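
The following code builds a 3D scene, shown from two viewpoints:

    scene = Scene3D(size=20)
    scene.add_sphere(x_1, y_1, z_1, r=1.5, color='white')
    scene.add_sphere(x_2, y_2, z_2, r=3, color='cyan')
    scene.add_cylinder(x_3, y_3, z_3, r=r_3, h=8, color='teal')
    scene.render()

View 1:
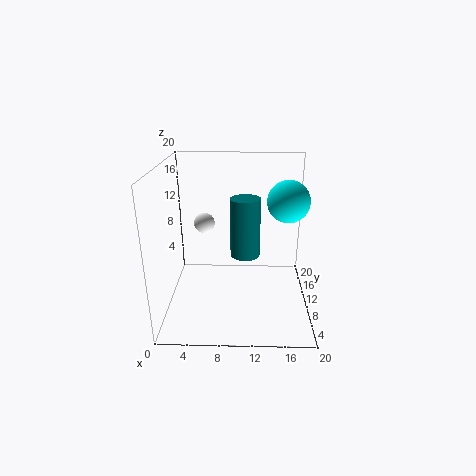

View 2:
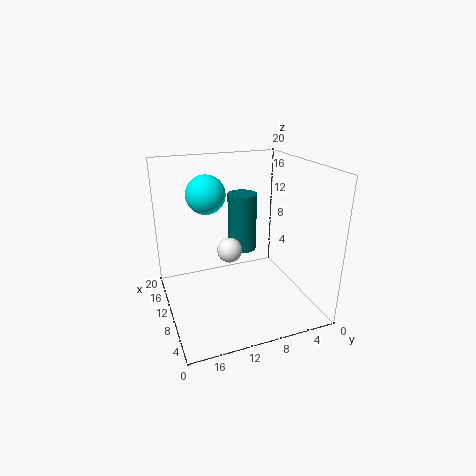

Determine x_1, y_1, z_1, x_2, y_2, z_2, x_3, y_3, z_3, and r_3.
x_1 = 5, y_1 = 13, z_1 = 11, x_2 = 17, y_2 = 12.5, z_2 = 14.5, x_3 = 11, y_3 = 9, z_3 = 8, r_3 = 2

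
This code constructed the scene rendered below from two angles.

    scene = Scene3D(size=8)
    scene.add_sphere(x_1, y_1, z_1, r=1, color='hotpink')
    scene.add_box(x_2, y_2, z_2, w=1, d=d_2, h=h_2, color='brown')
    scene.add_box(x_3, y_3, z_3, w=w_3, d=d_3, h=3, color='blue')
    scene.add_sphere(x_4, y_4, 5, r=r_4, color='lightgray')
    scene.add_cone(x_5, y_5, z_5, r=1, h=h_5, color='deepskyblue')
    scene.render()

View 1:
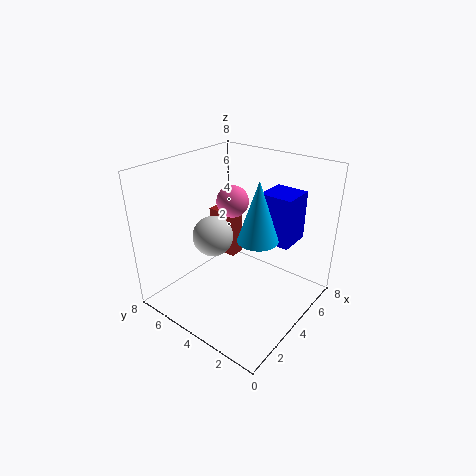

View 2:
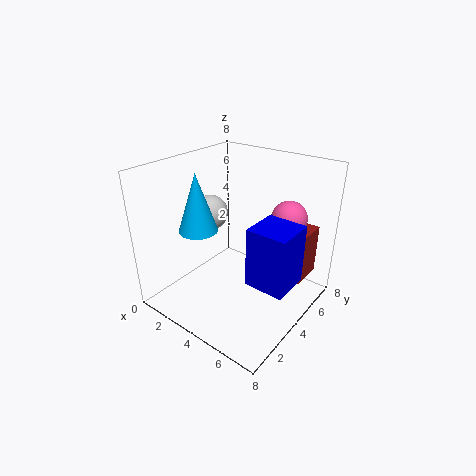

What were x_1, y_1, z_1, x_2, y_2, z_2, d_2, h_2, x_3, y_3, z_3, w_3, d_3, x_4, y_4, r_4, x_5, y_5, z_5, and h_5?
x_1 = 6
y_1 = 6
z_1 = 5
x_2 = 6
y_2 = 6
z_2 = 1
d_2 = 2
h_2 = 3
x_3 = 6
y_3 = 2
z_3 = 3
w_3 = 2
d_3 = 2
x_4 = 2
y_4 = 4
r_4 = 1
x_5 = 3
y_5 = 2
z_5 = 5
h_5 = 3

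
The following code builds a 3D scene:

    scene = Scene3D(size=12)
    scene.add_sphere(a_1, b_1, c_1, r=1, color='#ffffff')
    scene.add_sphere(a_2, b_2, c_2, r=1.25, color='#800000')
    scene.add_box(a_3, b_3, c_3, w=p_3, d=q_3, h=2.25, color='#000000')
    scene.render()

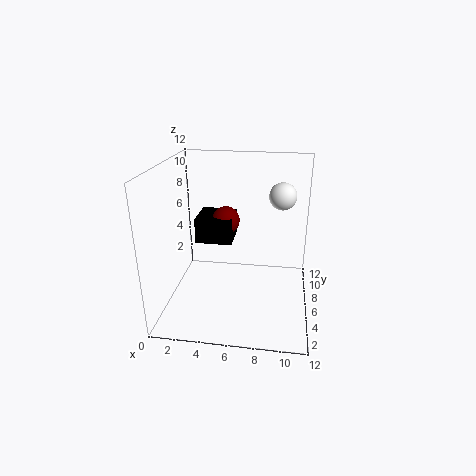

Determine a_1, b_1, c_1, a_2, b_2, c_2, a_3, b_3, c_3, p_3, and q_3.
a_1 = 9.5; b_1 = 4.5; c_1 = 10.25; a_2 = 4.5; b_2 = 8.5; c_2 = 6.5; a_3 = 2; b_3 = 7; c_3 = 4.75; p_3 = 3.25; q_3 = 3.25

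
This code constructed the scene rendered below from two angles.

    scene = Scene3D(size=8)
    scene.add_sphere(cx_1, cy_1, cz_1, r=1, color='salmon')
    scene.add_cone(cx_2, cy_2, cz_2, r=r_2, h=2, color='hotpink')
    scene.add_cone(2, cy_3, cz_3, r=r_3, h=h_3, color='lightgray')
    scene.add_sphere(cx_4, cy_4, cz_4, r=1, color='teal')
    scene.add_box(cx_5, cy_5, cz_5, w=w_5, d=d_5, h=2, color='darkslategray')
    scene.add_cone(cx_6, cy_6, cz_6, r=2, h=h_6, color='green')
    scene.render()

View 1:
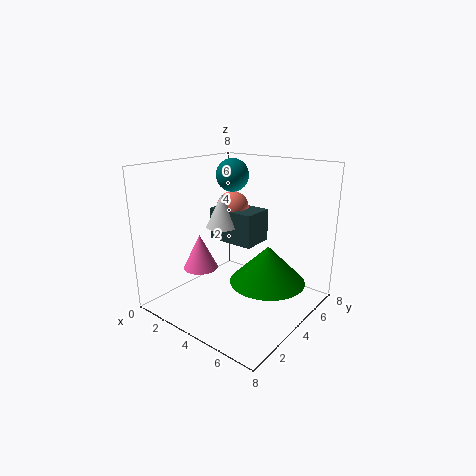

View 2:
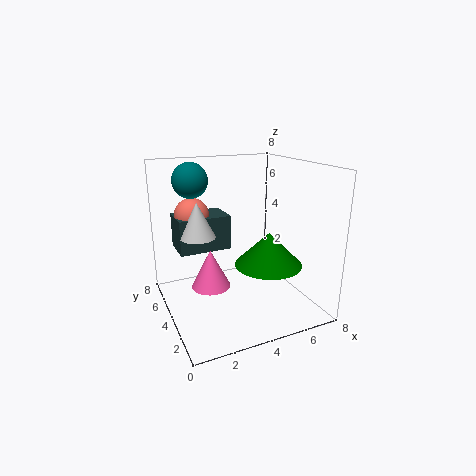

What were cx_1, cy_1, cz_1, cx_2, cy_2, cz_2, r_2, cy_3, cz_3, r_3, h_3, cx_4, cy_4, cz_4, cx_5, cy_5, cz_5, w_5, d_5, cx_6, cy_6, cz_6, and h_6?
cx_1 = 2, cy_1 = 6, cz_1 = 5, cx_2 = 2, cy_2 = 3, cz_2 = 2, r_2 = 1, cy_3 = 5, cz_3 = 4, r_3 = 1, h_3 = 2, cx_4 = 2, cy_4 = 6, cz_4 = 7, cx_5 = 1, cy_5 = 5, cz_5 = 3, w_5 = 3, d_5 = 2, cx_6 = 6, cy_6 = 4, cz_6 = 2, h_6 = 2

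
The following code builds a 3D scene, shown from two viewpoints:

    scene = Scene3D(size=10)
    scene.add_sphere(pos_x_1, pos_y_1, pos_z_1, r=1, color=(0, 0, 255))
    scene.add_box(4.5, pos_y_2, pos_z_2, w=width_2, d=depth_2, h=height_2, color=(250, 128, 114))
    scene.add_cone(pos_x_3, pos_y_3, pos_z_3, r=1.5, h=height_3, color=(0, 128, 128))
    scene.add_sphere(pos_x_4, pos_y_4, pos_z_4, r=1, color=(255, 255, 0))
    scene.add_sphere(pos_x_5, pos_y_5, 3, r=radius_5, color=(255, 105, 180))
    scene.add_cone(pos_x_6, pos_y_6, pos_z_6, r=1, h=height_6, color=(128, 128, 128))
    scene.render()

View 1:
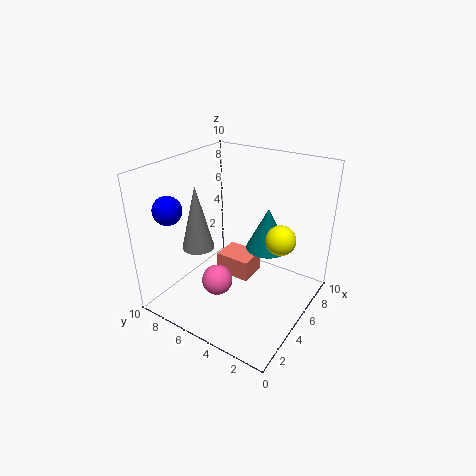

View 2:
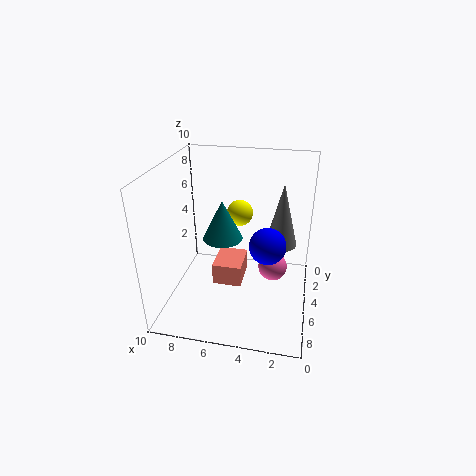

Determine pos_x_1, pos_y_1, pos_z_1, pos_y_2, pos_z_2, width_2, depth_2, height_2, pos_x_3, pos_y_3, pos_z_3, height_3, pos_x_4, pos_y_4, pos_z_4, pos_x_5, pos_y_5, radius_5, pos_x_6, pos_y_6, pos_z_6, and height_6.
pos_x_1 = 2.5; pos_y_1 = 9; pos_z_1 = 7; pos_y_2 = 4; pos_z_2 = 2; width_2 = 2; depth_2 = 2.5; height_2 = 1.5; pos_x_3 = 6.5; pos_y_3 = 3.5; pos_z_3 = 4; height_3 = 3; pos_x_4 = 5.5; pos_y_4 = 2; pos_z_4 = 5.5; pos_x_5 = 2.5; pos_y_5 = 5; radius_5 = 1; pos_x_6 = 2; pos_y_6 = 6; pos_z_6 = 5.5; height_6 = 4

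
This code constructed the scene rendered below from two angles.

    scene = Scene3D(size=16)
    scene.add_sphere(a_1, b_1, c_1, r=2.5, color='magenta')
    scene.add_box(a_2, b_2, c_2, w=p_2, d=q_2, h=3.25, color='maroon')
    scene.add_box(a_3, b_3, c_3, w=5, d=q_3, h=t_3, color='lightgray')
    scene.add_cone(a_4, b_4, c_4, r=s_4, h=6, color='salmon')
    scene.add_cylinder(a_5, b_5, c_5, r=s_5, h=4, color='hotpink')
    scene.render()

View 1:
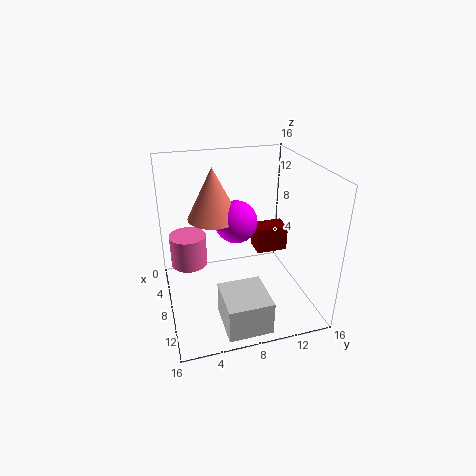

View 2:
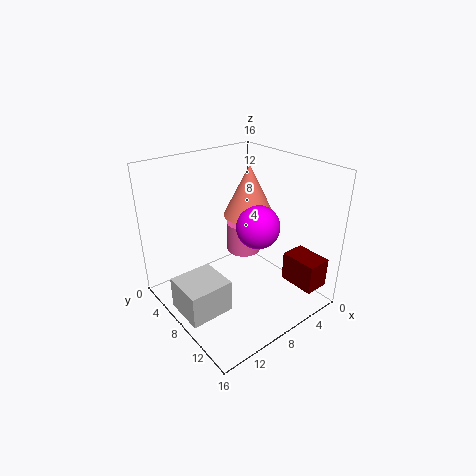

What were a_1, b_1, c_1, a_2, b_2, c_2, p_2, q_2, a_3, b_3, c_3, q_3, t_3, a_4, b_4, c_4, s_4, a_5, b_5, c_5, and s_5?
a_1 = 5.5; b_1 = 8.5; c_1 = 8.75; a_2 = 1.75; b_2 = 11.75; c_2 = 3.25; p_2 = 2.75; q_2 = 4; a_3 = 10.25; b_3 = 5; c_3 = 0.25; q_3 = 4.75; t_3 = 3.75; a_4 = 4.75; b_4 = 6; c_4 = 9.25; s_4 = 3; a_5 = 3; b_5 = 3; c_5 = 2.5; s_5 = 2.25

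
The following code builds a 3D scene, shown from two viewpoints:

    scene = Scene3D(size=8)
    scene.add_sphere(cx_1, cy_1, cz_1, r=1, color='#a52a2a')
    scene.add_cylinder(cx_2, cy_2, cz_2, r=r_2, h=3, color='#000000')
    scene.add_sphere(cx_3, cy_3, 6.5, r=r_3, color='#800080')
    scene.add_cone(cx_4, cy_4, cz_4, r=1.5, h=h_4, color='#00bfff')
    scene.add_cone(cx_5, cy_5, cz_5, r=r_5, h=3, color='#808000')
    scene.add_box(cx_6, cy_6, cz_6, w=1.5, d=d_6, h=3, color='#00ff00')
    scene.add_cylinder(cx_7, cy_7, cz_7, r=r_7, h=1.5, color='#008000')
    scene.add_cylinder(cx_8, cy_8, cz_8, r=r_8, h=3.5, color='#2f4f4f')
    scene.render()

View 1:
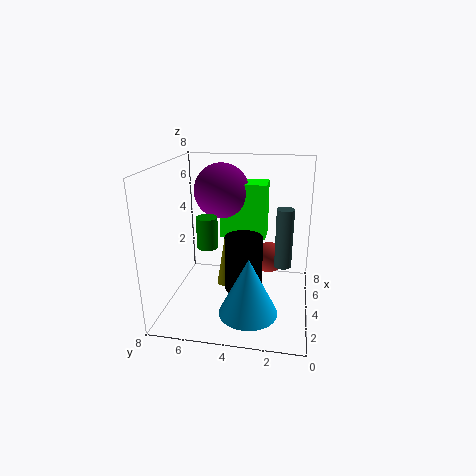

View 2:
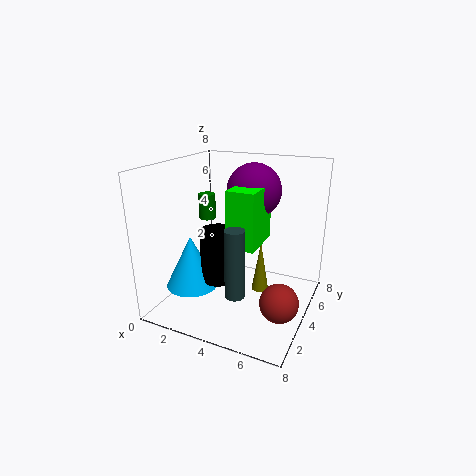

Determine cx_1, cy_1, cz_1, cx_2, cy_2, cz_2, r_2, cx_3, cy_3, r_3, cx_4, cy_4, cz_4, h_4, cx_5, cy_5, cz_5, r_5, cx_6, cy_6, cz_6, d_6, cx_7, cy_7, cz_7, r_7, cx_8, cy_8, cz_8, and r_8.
cx_1 = 7, cy_1 = 2.5, cz_1 = 1.5, cx_2 = 3, cy_2 = 3.5, cz_2 = 1.5, r_2 = 1, cx_3 = 4.5, cy_3 = 5, r_3 = 1.5, cx_4 = 1.5, cy_4 = 3, cz_4 = 1, h_4 = 3, cx_5 = 5, cy_5 = 5, cz_5 = 0.5, r_5 = 0.5, cx_6 = 4, cy_6 = 2.5, cz_6 = 4, d_6 = 2.5, cx_7 = 1.5, cy_7 = 5, cz_7 = 4.5, r_7 = 0.5, cx_8 = 5, cy_8 = 1.5, cz_8 = 2, r_8 = 0.5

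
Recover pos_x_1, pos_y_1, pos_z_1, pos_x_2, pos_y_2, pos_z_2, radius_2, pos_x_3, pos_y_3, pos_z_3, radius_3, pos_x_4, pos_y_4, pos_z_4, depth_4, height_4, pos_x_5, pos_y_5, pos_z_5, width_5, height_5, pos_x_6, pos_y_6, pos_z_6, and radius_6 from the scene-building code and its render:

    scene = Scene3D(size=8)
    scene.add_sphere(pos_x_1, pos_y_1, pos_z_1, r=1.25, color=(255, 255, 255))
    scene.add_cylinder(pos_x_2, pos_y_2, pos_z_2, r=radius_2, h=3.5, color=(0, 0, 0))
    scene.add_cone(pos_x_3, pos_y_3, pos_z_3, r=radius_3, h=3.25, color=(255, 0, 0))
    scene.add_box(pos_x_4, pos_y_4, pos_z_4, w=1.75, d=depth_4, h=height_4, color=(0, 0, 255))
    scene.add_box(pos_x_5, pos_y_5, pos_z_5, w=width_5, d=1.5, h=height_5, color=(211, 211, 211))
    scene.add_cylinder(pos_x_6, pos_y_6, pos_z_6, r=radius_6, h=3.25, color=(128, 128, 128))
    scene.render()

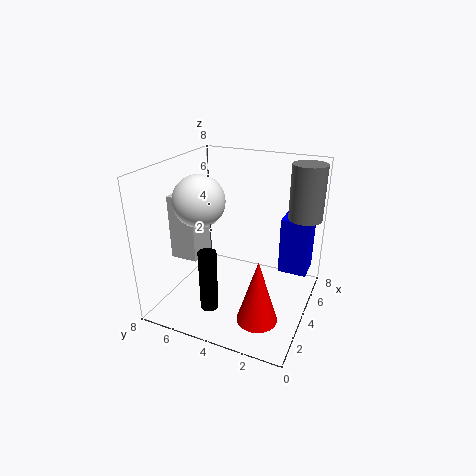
pos_x_1 = 1.75
pos_y_1 = 5
pos_z_1 = 6.75
pos_x_2 = 2.25
pos_y_2 = 5
pos_z_2 = 0.25
radius_2 = 0.5
pos_x_3 = 1.25
pos_y_3 = 1.75
pos_z_3 = 1.25
radius_3 = 1
pos_x_4 = 6.25
pos_y_4 = 0.5
pos_z_4 = 1
depth_4 = 1.75
height_4 = 3.5
pos_x_5 = 2.25
pos_y_5 = 5.75
pos_z_5 = 3
width_5 = 1.75
height_5 = 3.5
pos_x_6 = 7
pos_y_6 = 1
pos_z_6 = 4.5
radius_6 = 1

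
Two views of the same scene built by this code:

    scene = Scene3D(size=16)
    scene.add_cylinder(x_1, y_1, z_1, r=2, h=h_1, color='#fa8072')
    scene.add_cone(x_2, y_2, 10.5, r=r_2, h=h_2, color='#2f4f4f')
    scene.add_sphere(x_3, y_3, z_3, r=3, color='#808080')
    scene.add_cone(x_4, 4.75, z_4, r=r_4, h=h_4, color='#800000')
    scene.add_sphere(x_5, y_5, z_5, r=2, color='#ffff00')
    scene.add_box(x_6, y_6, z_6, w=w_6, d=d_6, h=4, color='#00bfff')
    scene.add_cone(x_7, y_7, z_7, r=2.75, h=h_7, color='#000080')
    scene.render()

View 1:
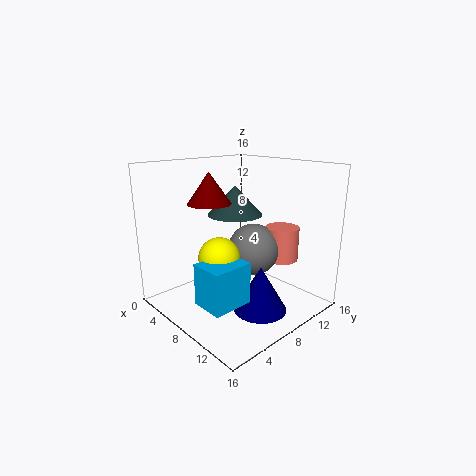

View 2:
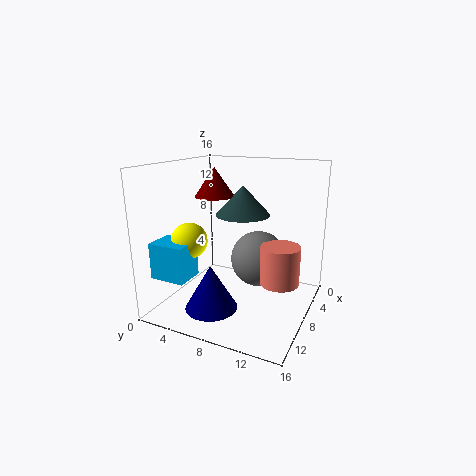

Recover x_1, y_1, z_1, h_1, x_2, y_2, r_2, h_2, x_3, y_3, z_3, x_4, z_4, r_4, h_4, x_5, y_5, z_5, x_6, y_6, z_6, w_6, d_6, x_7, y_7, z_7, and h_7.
x_1 = 9.75; y_1 = 13.5; z_1 = 4.5; h_1 = 4; x_2 = 7.25; y_2 = 8.25; r_2 = 3; h_2 = 3.25; x_3 = 8; y_3 = 10.5; z_3 = 6; x_4 = 7.25; z_4 = 12.25; r_4 = 2.25; h_4 = 3.25; x_5 = 10.5; y_5 = 3.25; z_5 = 7.75; x_6 = 10.5; y_6 = 0.25; z_6 = 4; w_6 = 3.25; d_6 = 4; x_7 = 12.5; y_7 = 7; z_7 = 1.5; h_7 = 4.75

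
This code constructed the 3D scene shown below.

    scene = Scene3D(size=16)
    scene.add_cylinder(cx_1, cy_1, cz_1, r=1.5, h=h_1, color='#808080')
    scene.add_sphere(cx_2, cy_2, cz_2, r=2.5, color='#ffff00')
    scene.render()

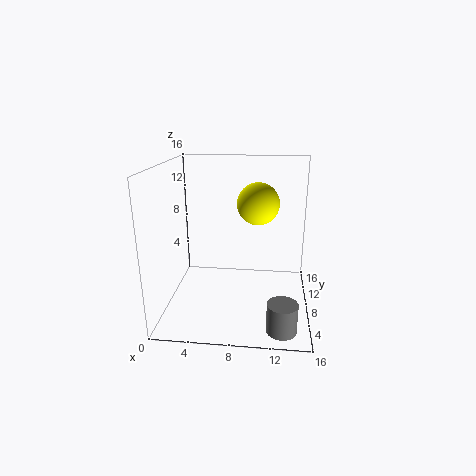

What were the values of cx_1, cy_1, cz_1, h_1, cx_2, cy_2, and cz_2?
cx_1 = 13; cy_1 = 1.5; cz_1 = 1; h_1 = 3; cx_2 = 10; cy_2 = 11.5; cz_2 = 11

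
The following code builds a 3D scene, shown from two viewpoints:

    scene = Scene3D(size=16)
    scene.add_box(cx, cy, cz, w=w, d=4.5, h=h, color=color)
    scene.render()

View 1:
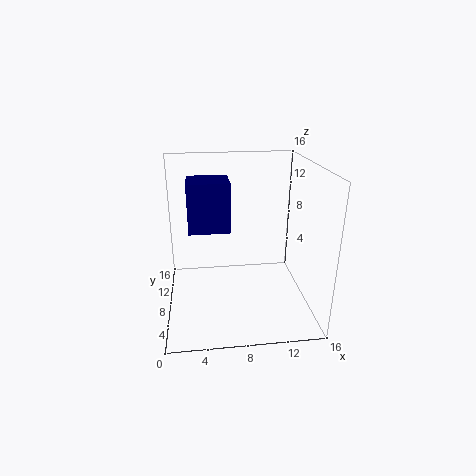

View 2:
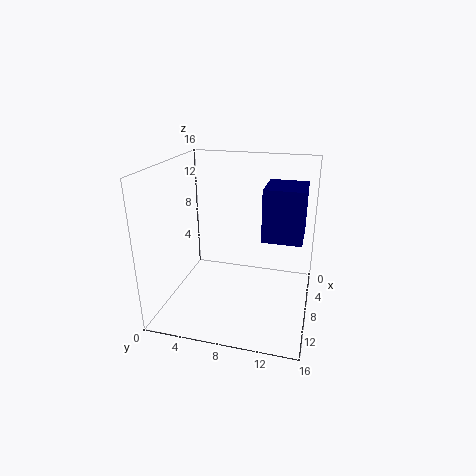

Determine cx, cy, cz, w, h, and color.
cx = 2.5
cy = 10.5
cz = 7.5
w = 5
h = 6
color = 'navy'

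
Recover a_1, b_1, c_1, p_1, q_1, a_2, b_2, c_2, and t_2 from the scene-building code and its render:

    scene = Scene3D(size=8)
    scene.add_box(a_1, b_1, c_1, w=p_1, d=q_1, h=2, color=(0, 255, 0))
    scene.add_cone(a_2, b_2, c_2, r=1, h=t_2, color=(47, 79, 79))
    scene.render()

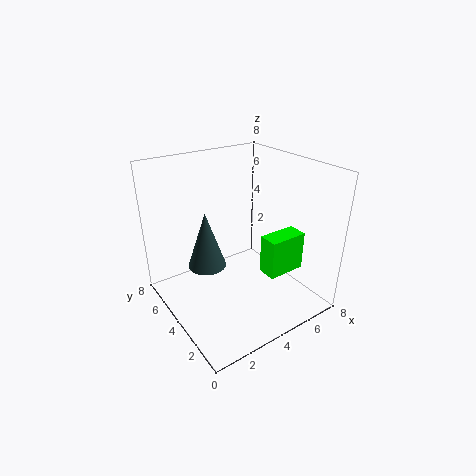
a_1 = 4
b_1 = 1
c_1 = 3
p_1 = 2
q_1 = 1
a_2 = 2
b_2 = 4
c_2 = 3
t_2 = 3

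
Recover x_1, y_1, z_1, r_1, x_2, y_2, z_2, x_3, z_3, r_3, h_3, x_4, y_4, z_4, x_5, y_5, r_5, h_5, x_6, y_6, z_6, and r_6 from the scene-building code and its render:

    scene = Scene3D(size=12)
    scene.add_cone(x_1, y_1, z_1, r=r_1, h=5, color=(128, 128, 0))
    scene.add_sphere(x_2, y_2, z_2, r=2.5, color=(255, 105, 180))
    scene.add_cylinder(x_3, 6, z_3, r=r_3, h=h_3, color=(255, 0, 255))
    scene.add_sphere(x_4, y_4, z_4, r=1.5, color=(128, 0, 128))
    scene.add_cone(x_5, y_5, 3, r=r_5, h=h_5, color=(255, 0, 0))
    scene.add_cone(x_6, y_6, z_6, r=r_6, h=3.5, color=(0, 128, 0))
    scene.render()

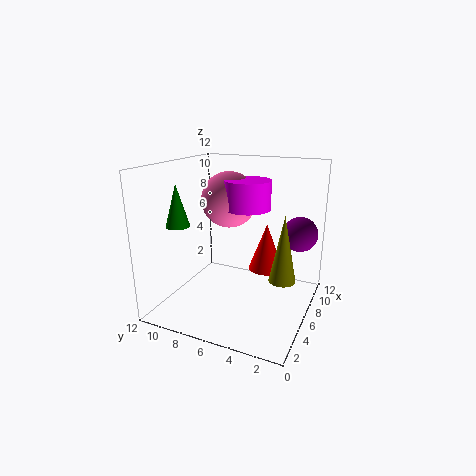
x_1 = 4
y_1 = 1.5
z_1 = 4
r_1 = 1
x_2 = 8.5
y_2 = 8
z_2 = 8.5
x_3 = 8
z_3 = 8
r_3 = 2
h_3 = 2.5
x_4 = 9
y_4 = 1.5
z_4 = 6
x_5 = 7.5
y_5 = 4
r_5 = 1.5
h_5 = 4
x_6 = 4
y_6 = 10.5
z_6 = 7
r_6 = 1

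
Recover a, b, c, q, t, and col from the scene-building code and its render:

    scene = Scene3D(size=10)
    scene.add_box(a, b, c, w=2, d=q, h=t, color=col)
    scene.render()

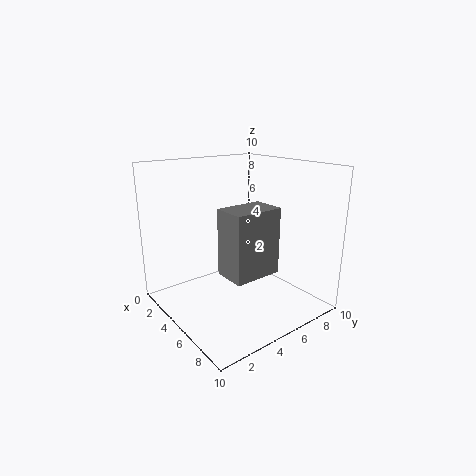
a = 7
b = 2
c = 4
q = 3
t = 4
col = 'gray'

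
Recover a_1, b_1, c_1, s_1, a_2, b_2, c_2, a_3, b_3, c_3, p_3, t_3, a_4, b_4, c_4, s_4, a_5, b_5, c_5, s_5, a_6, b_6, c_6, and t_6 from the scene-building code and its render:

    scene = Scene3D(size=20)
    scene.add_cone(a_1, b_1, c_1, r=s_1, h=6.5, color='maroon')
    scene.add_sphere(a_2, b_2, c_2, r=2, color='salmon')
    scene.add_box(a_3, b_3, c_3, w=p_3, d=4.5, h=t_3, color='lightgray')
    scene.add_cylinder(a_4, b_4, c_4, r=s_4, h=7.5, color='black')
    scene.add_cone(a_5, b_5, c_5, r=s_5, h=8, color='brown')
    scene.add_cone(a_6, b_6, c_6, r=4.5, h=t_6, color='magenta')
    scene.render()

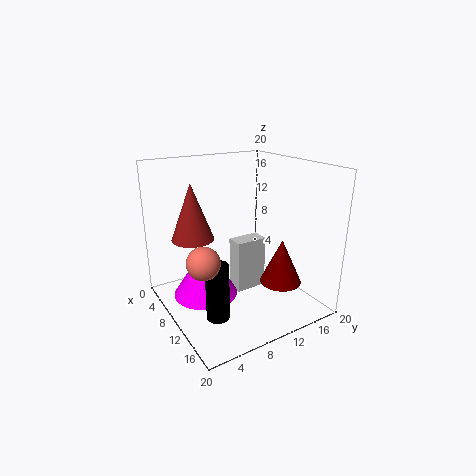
a_1 = 13
b_1 = 15.5
c_1 = 3
s_1 = 3
a_2 = 14.5
b_2 = 2.5
c_2 = 10
a_3 = 8.5
b_3 = 9.5
c_3 = 2
p_3 = 2.5
t_3 = 7.5
a_4 = 14
b_4 = 4.5
c_4 = 1.5
s_4 = 1.5
a_5 = 6
b_5 = 5
c_5 = 9.5
s_5 = 3
a_6 = 8.5
b_6 = 5.5
c_6 = 2
t_6 = 7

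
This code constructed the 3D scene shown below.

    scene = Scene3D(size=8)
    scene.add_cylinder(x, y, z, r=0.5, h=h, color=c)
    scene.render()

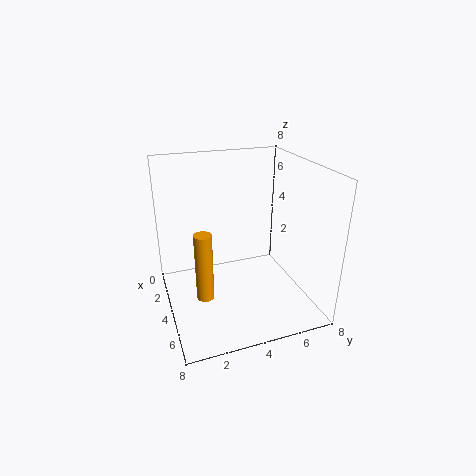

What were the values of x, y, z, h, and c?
x = 4, y = 2, z = 0.5, h = 4, c = 'orange'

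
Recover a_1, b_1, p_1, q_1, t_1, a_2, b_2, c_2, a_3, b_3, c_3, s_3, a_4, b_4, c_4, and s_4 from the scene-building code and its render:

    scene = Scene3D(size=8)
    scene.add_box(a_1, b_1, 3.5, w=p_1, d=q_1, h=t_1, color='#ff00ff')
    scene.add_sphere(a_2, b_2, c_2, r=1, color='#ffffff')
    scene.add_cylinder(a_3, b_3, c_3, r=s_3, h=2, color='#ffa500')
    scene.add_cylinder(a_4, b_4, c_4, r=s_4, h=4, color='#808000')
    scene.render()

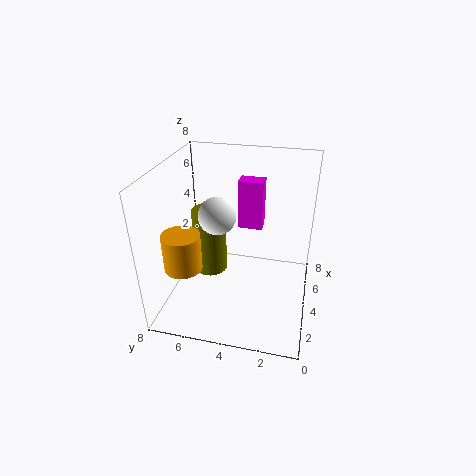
a_1 = 6, b_1 = 3, p_1 = 1, q_1 = 1.5, t_1 = 3, a_2 = 3.5, b_2 = 5, c_2 = 5.5, a_3 = 2, b_3 = 6.5, c_3 = 3, s_3 = 1, a_4 = 5, b_4 = 6, c_4 = 1, s_4 = 1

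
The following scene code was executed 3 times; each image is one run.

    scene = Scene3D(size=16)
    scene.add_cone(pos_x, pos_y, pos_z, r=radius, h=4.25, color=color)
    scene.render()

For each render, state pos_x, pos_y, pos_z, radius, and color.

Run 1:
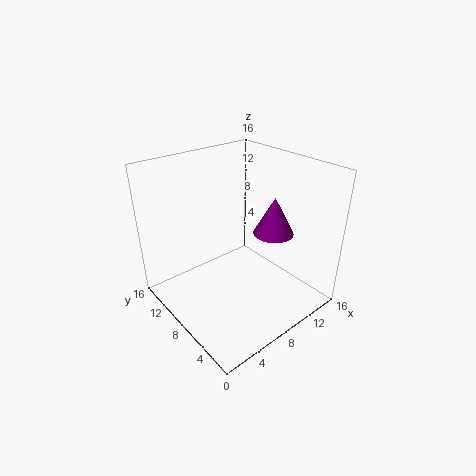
pos_x = 11.5; pos_y = 6; pos_z = 8.25; radius = 2.25; color = 'purple'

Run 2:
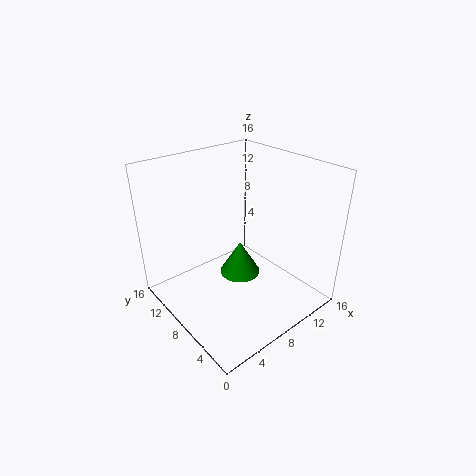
pos_x = 10; pos_y = 10; pos_z = 1.5; radius = 2.5; color = 'green'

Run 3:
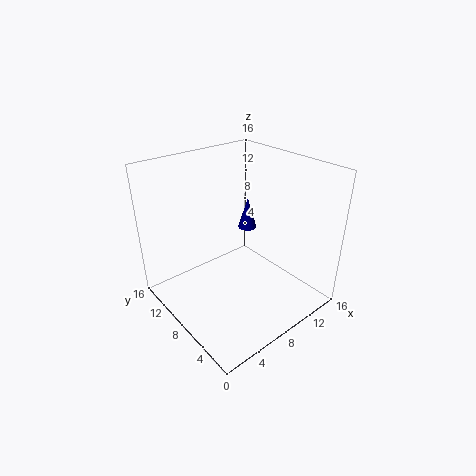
pos_x = 14.25; pos_y = 13.5; pos_z = 5; radius = 1.25; color = 'navy'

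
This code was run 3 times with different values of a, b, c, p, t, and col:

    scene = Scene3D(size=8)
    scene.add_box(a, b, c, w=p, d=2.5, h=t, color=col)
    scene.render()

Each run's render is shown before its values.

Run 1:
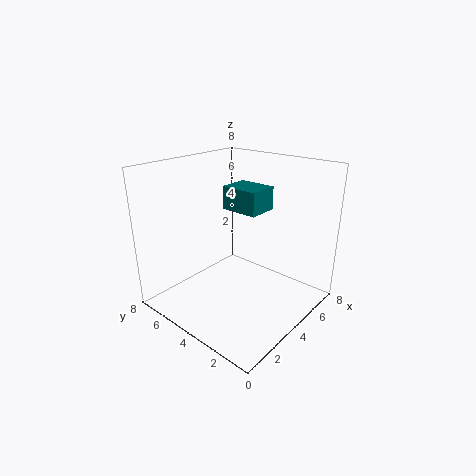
a = 6
b = 4.5
c = 4.5
p = 2
t = 1.5
col = 'teal'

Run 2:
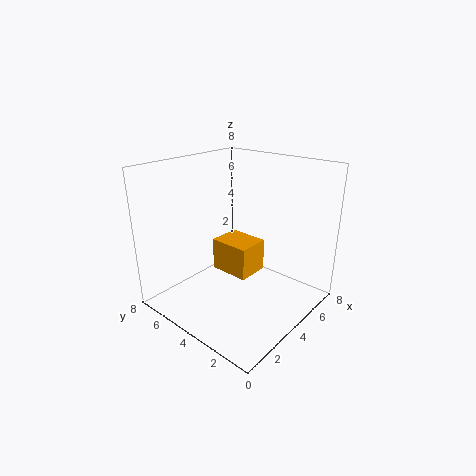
a = 4.5
b = 4
c = 1
p = 2
t = 2
col = 'orange'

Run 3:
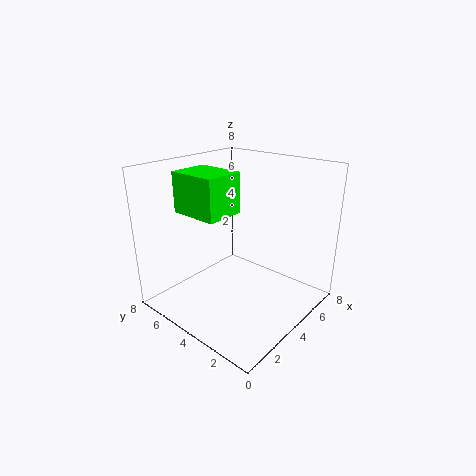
a = 1
b = 3
c = 6
p = 2
t = 2
col = 'lime'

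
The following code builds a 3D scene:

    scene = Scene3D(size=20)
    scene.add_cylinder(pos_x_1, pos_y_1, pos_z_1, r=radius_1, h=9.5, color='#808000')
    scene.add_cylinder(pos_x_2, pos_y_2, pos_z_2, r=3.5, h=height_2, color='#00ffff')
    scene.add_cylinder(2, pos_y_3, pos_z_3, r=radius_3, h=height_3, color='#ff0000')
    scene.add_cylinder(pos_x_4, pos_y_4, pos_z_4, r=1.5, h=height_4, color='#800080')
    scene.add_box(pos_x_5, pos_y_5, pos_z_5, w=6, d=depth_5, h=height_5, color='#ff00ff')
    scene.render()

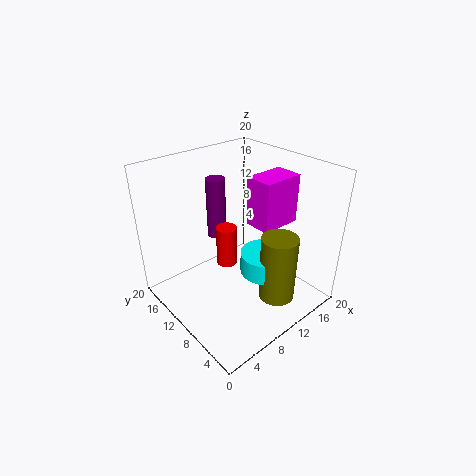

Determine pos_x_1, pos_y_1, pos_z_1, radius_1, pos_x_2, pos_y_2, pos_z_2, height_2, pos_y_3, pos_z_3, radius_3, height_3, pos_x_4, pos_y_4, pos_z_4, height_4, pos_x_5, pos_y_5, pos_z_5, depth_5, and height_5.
pos_x_1 = 12.5; pos_y_1 = 4.5; pos_z_1 = 2; radius_1 = 2.5; pos_x_2 = 12.5; pos_y_2 = 7; pos_z_2 = 5; height_2 = 3; pos_y_3 = 2.5; pos_z_3 = 14; radius_3 = 1; height_3 = 4; pos_x_4 = 12; pos_y_4 = 17.5; pos_z_4 = 6.5; height_4 = 9.5; pos_x_5 = 12.5; pos_y_5 = 7; pos_z_5 = 11; depth_5 = 4; height_5 = 7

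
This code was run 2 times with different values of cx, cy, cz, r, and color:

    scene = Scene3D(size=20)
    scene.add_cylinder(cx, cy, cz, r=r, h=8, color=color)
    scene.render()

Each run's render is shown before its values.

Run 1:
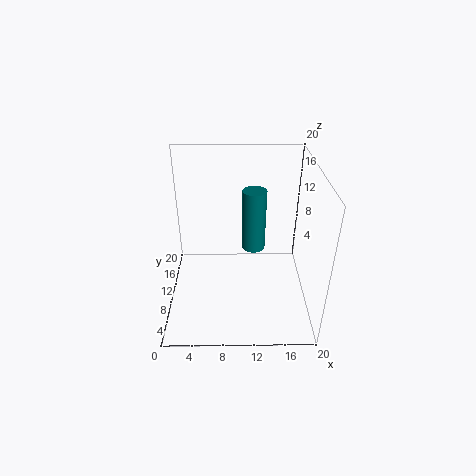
cx = 12; cy = 8; cz = 10; r = 1.5; color = 'teal'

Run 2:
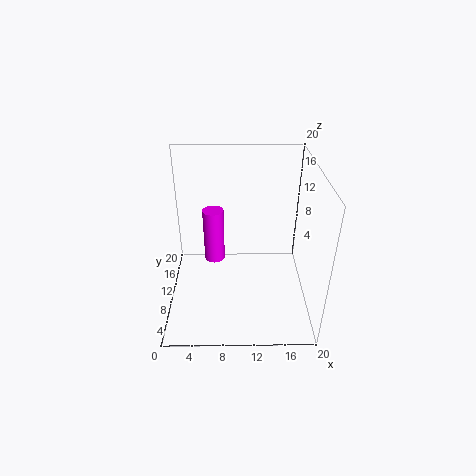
cx = 6.5; cy = 12.5; cz = 5; r = 1.5; color = 'magenta'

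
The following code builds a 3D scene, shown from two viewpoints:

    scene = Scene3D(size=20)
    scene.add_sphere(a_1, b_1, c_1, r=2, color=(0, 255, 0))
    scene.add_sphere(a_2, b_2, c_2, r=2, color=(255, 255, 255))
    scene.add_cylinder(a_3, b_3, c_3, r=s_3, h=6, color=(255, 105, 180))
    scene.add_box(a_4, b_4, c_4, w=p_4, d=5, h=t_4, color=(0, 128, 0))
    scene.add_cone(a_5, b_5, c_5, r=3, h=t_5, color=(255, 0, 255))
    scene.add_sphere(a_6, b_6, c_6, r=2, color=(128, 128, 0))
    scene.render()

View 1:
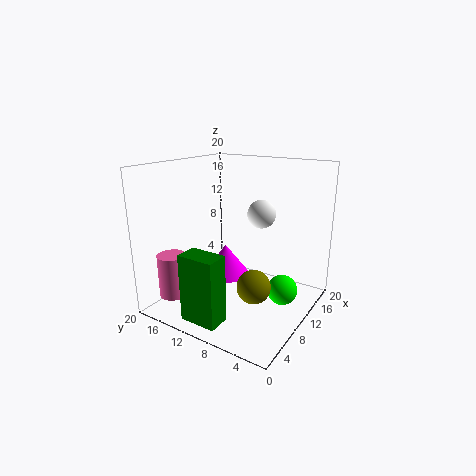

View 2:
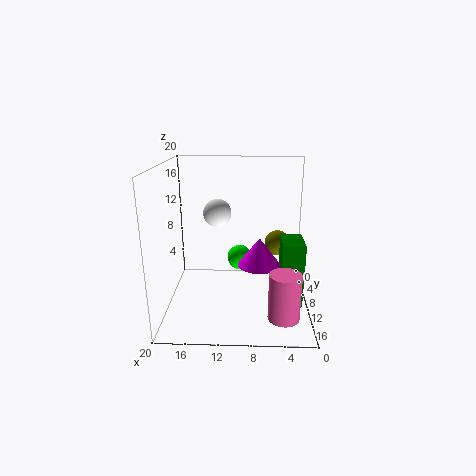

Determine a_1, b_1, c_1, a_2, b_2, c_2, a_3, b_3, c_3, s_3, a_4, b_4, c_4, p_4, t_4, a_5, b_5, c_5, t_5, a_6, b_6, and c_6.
a_1 = 10; b_1 = 3; c_1 = 4; a_2 = 13; b_2 = 8; c_2 = 13; a_3 = 4; b_3 = 17; c_3 = 2; s_3 = 2; a_4 = 1; b_4 = 8; c_4 = 1; p_4 = 3; t_4 = 9; a_5 = 7; b_5 = 10; c_5 = 6; t_5 = 4; a_6 = 4; b_6 = 4; c_6 = 7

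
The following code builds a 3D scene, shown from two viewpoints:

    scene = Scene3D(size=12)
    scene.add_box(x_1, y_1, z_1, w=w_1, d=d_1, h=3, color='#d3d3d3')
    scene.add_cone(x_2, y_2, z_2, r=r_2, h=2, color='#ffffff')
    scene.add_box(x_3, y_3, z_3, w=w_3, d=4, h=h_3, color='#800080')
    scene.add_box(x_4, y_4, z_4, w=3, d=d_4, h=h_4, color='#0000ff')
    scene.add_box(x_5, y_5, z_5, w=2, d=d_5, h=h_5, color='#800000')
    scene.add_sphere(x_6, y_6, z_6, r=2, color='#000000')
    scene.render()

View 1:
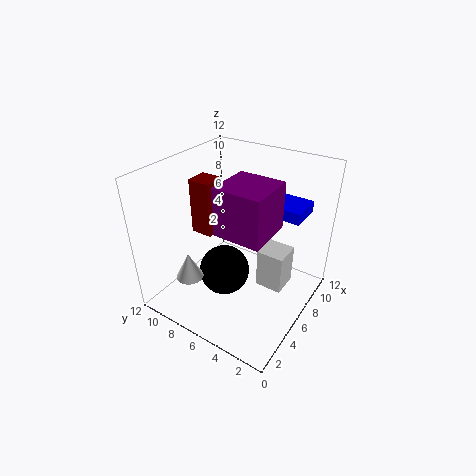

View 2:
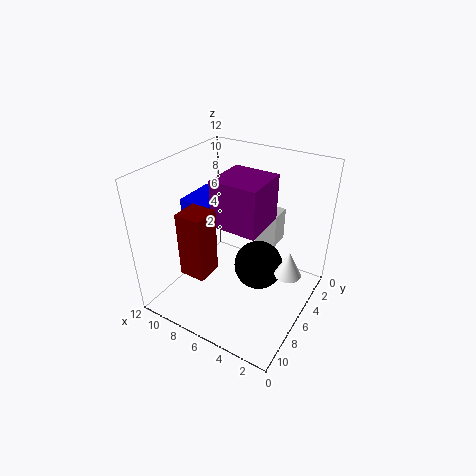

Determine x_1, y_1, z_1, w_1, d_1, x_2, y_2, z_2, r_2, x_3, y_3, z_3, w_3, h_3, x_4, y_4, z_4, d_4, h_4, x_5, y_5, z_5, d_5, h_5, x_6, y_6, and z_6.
x_1 = 4, y_1 = 1, z_1 = 4, w_1 = 2, d_1 = 2, x_2 = 1, y_2 = 7, z_2 = 5, r_2 = 1, x_3 = 4, y_3 = 3, z_3 = 7, w_3 = 4, h_3 = 4, x_4 = 9, y_4 = 2, z_4 = 7, d_4 = 4, h_4 = 1, x_5 = 6, y_5 = 9, z_5 = 5, d_5 = 2, h_5 = 5, x_6 = 4, y_6 = 6, z_6 = 4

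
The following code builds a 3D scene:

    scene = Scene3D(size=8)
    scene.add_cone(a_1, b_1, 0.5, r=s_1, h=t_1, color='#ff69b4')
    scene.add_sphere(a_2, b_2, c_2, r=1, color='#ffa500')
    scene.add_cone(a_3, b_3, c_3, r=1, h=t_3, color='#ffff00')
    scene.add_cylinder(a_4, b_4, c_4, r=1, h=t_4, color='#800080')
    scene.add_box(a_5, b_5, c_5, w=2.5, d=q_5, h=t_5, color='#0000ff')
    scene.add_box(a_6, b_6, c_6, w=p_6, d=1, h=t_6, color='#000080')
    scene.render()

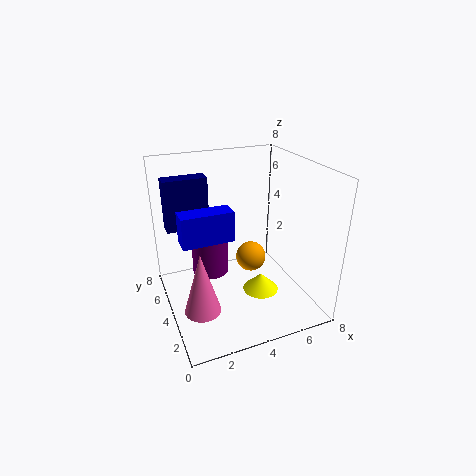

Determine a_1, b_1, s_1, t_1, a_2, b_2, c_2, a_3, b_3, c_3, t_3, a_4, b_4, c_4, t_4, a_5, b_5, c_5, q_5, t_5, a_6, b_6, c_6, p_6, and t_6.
a_1 = 1.5, b_1 = 3, s_1 = 1, t_1 = 3.5, a_2 = 6, b_2 = 6.5, c_2 = 1, a_3 = 5, b_3 = 3, c_3 = 1, t_3 = 1, a_4 = 2.5, b_4 = 4.5, c_4 = 2, t_4 = 2.5, a_5 = 0.5, b_5 = 2, c_5 = 5, q_5 = 1, t_5 = 1.5, a_6 = 0.5, b_6 = 6, c_6 = 4, p_6 = 2.5, t_6 = 3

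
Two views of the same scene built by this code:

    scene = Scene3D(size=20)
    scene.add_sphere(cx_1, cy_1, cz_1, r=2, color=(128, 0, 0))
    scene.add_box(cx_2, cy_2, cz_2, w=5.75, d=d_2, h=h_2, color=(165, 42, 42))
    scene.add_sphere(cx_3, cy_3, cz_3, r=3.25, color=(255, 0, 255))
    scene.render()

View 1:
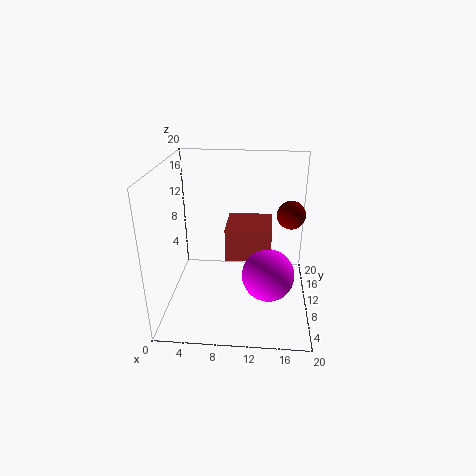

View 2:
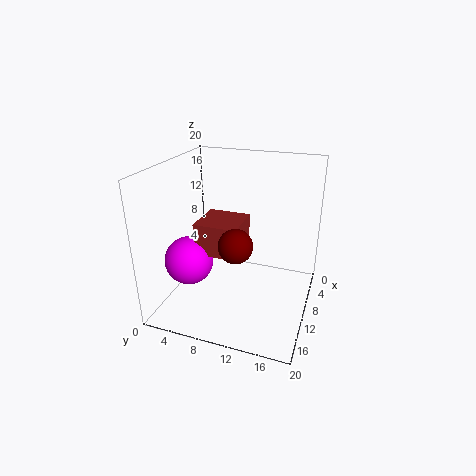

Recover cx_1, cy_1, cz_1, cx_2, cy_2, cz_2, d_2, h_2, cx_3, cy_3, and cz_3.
cx_1 = 17.25; cy_1 = 12.25; cz_1 = 12.75; cx_2 = 8.75; cy_2 = 5.5; cz_2 = 9; d_2 = 5.75; h_2 = 4.25; cx_3 = 14.25; cy_3 = 4.5; cz_3 = 7.75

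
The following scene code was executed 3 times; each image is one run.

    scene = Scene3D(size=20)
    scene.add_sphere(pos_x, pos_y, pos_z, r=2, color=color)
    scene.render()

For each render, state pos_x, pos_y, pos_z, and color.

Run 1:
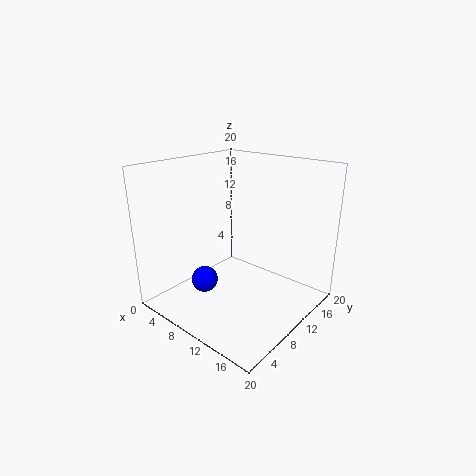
pos_x = 4.5; pos_y = 8.5; pos_z = 2; color = 'blue'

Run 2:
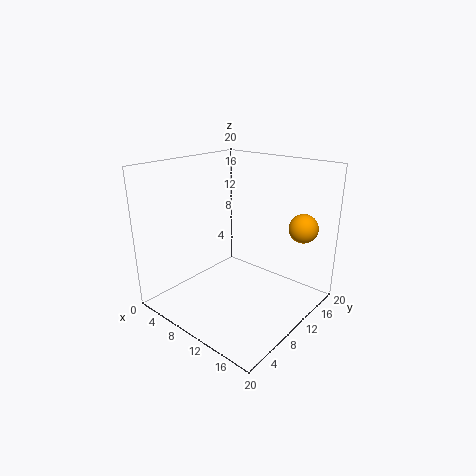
pos_x = 17; pos_y = 15.5; pos_z = 11.5; color = 'orange'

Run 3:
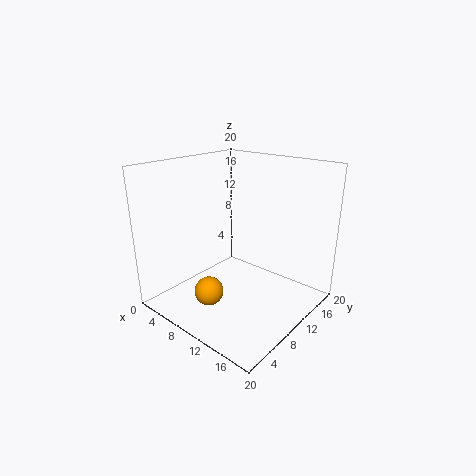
pos_x = 8.5; pos_y = 5.5; pos_z = 3; color = 'orange'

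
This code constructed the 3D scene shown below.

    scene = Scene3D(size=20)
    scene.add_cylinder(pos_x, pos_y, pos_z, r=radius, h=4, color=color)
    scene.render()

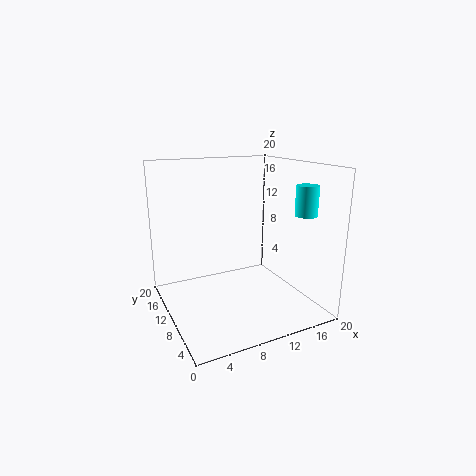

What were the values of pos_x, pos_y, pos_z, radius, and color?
pos_x = 17.5; pos_y = 5; pos_z = 13.5; radius = 1.5; color = 'cyan'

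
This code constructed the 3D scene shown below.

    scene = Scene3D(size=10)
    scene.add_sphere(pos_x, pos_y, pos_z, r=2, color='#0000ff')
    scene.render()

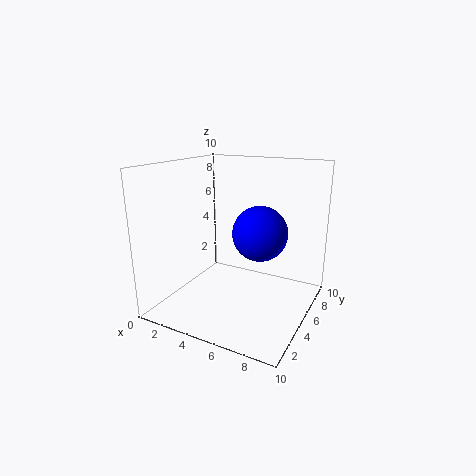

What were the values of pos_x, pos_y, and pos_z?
pos_x = 6
pos_y = 6.5
pos_z = 5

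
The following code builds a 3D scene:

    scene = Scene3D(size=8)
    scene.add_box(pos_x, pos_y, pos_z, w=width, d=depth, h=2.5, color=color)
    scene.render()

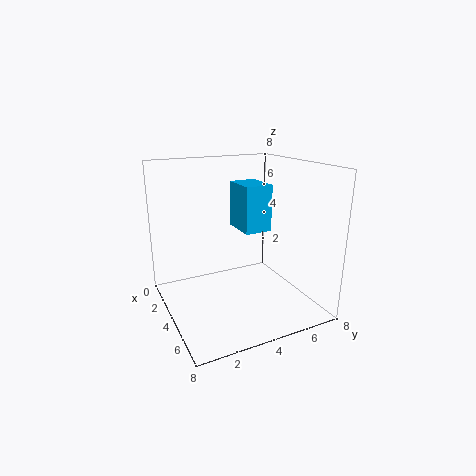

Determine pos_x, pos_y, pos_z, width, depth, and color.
pos_x = 3, pos_y = 4, pos_z = 4.5, width = 2, depth = 1.5, color = 'deepskyblue'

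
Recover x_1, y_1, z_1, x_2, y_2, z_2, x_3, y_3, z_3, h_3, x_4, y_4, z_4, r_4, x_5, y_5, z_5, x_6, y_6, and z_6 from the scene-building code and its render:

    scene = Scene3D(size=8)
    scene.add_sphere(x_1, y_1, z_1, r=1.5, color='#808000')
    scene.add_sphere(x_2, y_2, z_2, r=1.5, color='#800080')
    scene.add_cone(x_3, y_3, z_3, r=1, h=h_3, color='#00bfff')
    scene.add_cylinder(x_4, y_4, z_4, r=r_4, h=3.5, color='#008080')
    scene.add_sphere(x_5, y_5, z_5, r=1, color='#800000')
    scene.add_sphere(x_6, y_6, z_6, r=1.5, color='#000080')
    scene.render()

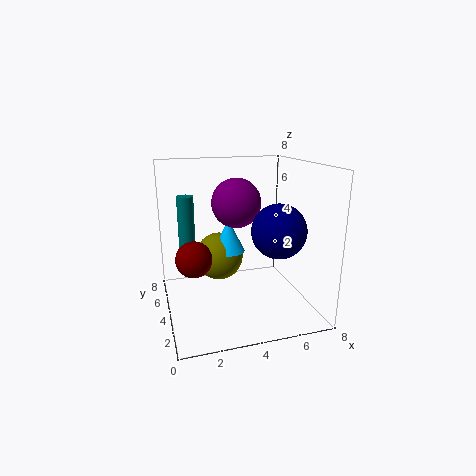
x_1 = 3.5; y_1 = 6.5; z_1 = 2; x_2 = 4.5; y_2 = 6; z_2 = 5.5; x_3 = 4; y_3 = 6; z_3 = 2.5; h_3 = 2; x_4 = 1.5; y_4 = 6.5; z_4 = 2.5; r_4 = 0.5; x_5 = 1.5; y_5 = 4; z_5 = 3; x_6 = 6; y_6 = 3; z_6 = 4.5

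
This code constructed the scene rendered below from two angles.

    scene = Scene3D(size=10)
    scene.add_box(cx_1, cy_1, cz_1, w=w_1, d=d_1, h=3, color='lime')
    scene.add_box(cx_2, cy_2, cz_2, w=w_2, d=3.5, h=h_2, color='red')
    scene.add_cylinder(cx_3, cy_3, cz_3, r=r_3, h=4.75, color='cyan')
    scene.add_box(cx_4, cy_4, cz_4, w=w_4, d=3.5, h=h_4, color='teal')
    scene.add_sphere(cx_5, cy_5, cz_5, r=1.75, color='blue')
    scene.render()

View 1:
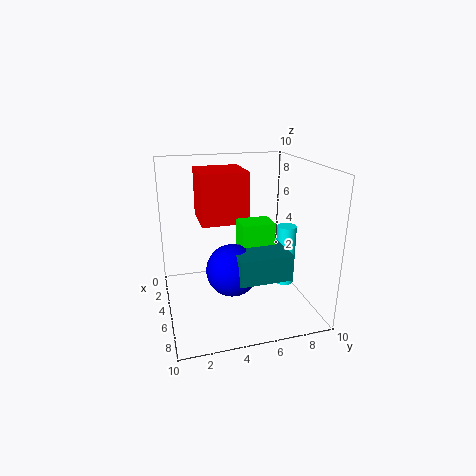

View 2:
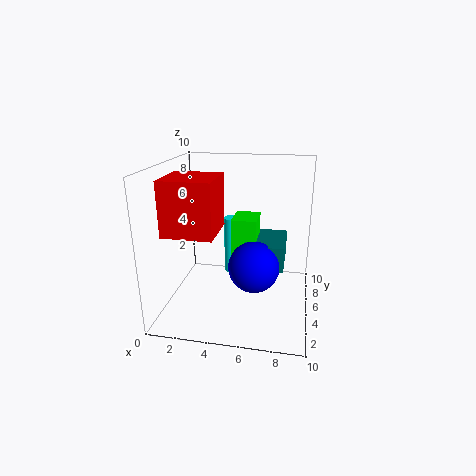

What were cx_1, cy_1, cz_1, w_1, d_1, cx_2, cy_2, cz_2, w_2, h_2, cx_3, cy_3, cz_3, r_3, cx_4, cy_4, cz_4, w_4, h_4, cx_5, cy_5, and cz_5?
cx_1 = 4.5
cy_1 = 5
cz_1 = 3.25
w_1 = 1.75
d_1 = 2.25
cx_2 = 0.25
cy_2 = 2.75
cz_2 = 5.5
w_2 = 3.5
h_2 = 3.75
cx_3 = 3.75
cy_3 = 9.25
cz_3 = 0.25
r_3 = 0.75
cx_4 = 5.5
cy_4 = 4.25
cz_4 = 3
w_4 = 2.75
h_4 = 1.75
cx_5 = 6.25
cy_5 = 4.25
cz_5 = 3.25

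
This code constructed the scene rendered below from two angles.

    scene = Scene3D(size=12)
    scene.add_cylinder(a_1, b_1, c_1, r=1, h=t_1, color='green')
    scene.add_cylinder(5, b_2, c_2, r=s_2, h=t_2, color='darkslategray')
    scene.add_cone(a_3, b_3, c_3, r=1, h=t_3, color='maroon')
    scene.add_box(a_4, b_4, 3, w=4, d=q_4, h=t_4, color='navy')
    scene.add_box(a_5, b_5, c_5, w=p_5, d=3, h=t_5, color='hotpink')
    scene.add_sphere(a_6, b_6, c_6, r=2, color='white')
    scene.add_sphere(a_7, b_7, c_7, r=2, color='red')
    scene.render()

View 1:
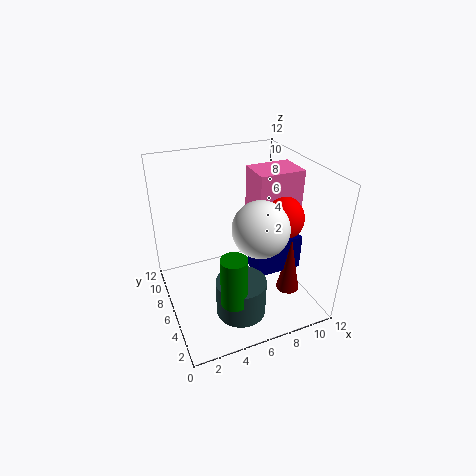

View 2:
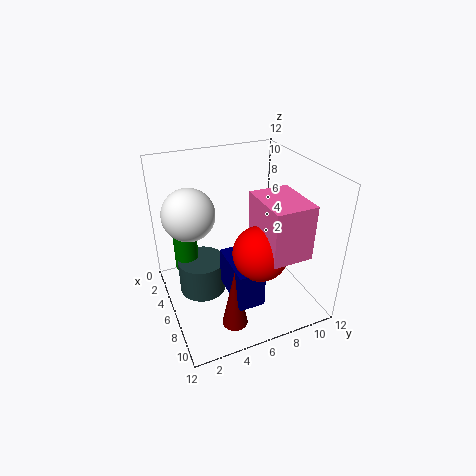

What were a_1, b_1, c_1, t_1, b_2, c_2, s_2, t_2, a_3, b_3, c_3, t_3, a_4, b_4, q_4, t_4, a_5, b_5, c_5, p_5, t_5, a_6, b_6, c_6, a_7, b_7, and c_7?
a_1 = 4, b_1 = 2, c_1 = 3, t_1 = 4, b_2 = 3, c_2 = 1, s_2 = 2, t_2 = 3, a_3 = 10, b_3 = 4, c_3 = 1, t_3 = 5, a_4 = 7, b_4 = 4, q_4 = 2, t_4 = 3, a_5 = 8, b_5 = 6, c_5 = 7, p_5 = 4, t_5 = 4, a_6 = 6, b_6 = 2, c_6 = 9, a_7 = 10, b_7 = 6, c_7 = 7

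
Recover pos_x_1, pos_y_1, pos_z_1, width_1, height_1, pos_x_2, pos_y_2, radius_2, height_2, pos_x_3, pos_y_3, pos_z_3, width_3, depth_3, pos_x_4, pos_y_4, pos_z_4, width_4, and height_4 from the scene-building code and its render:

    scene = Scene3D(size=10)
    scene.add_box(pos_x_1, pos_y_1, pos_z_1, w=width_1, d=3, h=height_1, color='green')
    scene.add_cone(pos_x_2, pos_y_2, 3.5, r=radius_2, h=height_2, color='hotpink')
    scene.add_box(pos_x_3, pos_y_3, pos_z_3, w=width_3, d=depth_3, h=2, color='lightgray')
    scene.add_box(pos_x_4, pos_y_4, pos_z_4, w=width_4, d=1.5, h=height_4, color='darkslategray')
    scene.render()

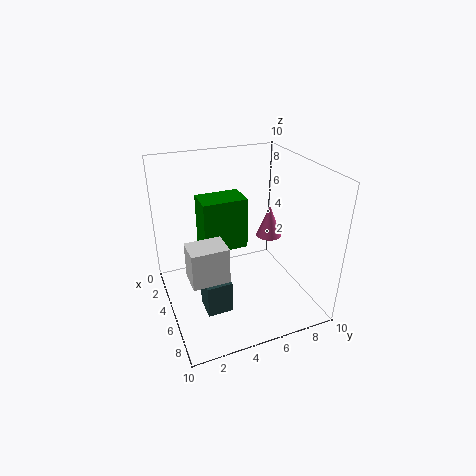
pos_x_1 = 3.5, pos_y_1 = 2.5, pos_z_1 = 4.5, width_1 = 2, height_1 = 3.5, pos_x_2 = 3, pos_y_2 = 8.5, radius_2 = 1, height_2 = 2.5, pos_x_3 = 8.5, pos_y_3 = 0.5, pos_z_3 = 5.5, width_3 = 1.5, depth_3 = 2, pos_x_4 = 7.5, pos_y_4 = 1.5, pos_z_4 = 2.5, width_4 = 1.5, height_4 = 2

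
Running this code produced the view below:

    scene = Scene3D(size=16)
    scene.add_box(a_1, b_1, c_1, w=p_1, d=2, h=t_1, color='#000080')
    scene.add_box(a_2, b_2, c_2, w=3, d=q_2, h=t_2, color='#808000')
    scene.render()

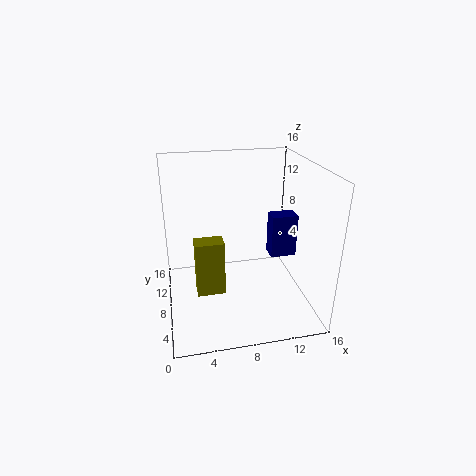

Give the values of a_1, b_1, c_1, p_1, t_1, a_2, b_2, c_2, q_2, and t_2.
a_1 = 12; b_1 = 8; c_1 = 5; p_1 = 3; t_1 = 5; a_2 = 3; b_2 = 5; c_2 = 3; q_2 = 2; t_2 = 6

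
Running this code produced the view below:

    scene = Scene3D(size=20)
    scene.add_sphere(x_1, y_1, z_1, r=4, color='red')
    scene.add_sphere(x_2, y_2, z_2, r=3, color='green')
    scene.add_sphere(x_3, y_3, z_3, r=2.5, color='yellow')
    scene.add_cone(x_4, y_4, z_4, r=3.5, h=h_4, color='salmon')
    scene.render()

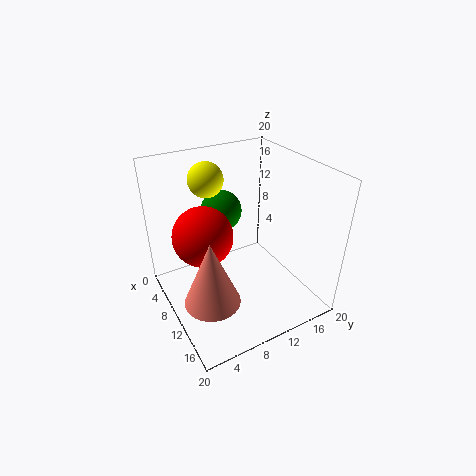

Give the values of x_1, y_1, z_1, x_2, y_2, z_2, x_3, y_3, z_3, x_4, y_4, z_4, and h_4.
x_1 = 9.5
y_1 = 5
z_1 = 11.5
x_2 = 5
y_2 = 10
z_2 = 12
x_3 = 4.5
y_3 = 8
z_3 = 17
x_4 = 15
y_4 = 3.5
z_4 = 5.5
h_4 = 8.5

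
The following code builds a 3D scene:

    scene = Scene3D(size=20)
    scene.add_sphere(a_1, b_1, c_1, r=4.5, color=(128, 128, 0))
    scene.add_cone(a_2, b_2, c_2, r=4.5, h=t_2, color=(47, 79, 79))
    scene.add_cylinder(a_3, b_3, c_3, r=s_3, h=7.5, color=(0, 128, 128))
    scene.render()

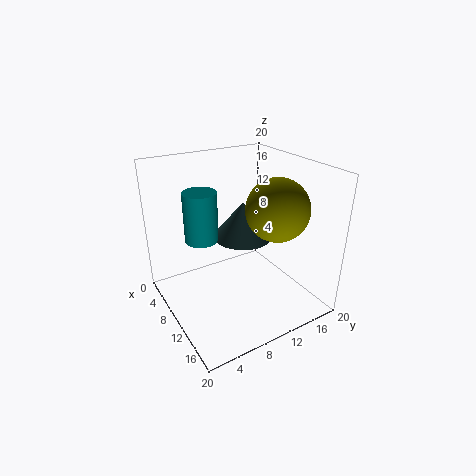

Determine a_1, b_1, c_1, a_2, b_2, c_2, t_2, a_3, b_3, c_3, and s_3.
a_1 = 11.5; b_1 = 15.5; c_1 = 13.5; a_2 = 6.5; b_2 = 13; c_2 = 8; t_2 = 5.5; a_3 = 4.5; b_3 = 7; c_3 = 8; s_3 = 2.5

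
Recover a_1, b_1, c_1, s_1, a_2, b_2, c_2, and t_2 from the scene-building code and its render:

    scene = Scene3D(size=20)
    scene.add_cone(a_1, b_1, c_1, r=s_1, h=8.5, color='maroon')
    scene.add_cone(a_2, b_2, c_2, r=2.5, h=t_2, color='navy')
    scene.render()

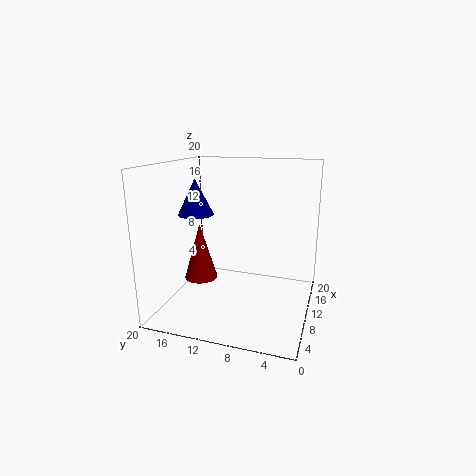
a_1 = 11.5; b_1 = 16.5; c_1 = 2.5; s_1 = 2.5; a_2 = 9.5; b_2 = 16; c_2 = 13; t_2 = 5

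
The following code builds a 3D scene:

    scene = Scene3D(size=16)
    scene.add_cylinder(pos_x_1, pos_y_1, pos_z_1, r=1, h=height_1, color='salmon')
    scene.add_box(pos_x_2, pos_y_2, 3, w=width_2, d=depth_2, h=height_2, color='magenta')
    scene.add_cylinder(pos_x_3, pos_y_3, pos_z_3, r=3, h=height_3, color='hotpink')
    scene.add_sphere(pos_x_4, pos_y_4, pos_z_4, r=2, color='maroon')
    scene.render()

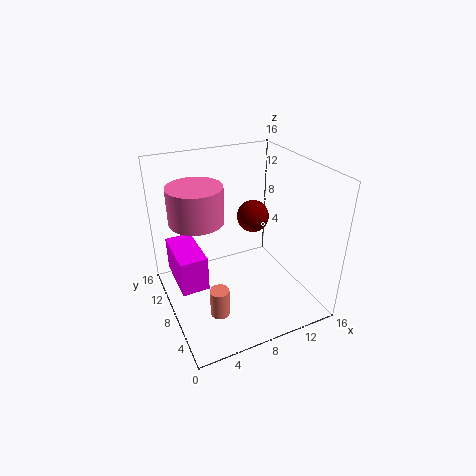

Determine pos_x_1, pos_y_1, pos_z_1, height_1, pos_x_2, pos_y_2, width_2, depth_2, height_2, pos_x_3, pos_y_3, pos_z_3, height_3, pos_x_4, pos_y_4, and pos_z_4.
pos_x_1 = 4, pos_y_1 = 4, pos_z_1 = 2, height_1 = 3, pos_x_2 = 1, pos_y_2 = 7, width_2 = 3, depth_2 = 6, height_2 = 4, pos_x_3 = 4, pos_y_3 = 10, pos_z_3 = 10, height_3 = 4, pos_x_4 = 12, pos_y_4 = 12, pos_z_4 = 8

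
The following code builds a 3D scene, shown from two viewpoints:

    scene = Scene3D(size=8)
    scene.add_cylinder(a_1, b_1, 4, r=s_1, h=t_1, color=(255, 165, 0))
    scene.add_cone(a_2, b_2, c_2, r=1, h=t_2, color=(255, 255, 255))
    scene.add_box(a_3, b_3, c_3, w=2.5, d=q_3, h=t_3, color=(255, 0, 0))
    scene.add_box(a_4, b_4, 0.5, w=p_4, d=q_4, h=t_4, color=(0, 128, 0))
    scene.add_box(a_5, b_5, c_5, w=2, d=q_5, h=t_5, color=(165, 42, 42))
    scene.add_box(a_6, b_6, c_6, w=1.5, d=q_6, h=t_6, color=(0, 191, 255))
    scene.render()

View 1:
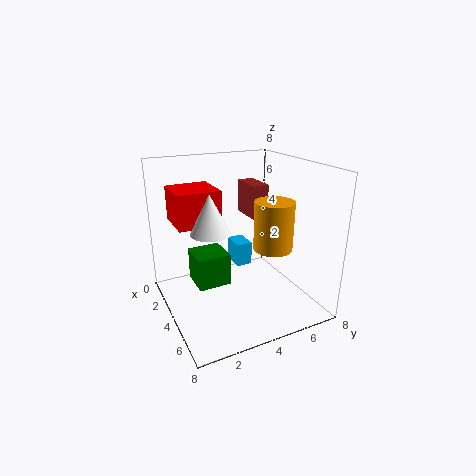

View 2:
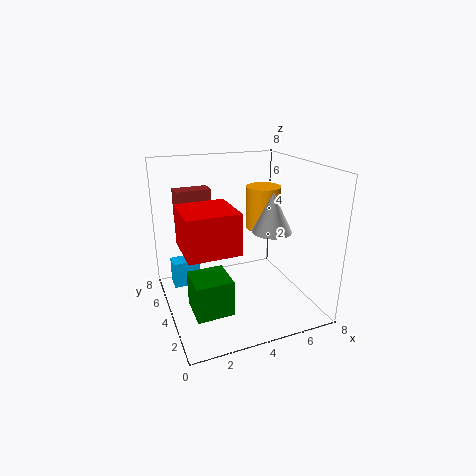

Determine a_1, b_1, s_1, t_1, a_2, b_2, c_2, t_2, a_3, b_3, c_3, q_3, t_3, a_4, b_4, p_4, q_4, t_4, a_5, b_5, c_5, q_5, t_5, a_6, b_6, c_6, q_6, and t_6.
a_1 = 6, b_1 = 5, s_1 = 1, t_1 = 2.5, a_2 = 5, b_2 = 2, c_2 = 5, t_2 = 2, a_3 = 0.5, b_3 = 1, c_3 = 4.5, q_3 = 2.5, t_3 = 2, a_4 = 1, b_4 = 2, p_4 = 2, q_4 = 2, t_4 = 2, a_5 = 1, b_5 = 5.5, c_5 = 4.5, q_5 = 1, t_5 = 2, a_6 = 0.5, b_6 = 5, c_6 = 1, q_6 = 1, t_6 = 1.5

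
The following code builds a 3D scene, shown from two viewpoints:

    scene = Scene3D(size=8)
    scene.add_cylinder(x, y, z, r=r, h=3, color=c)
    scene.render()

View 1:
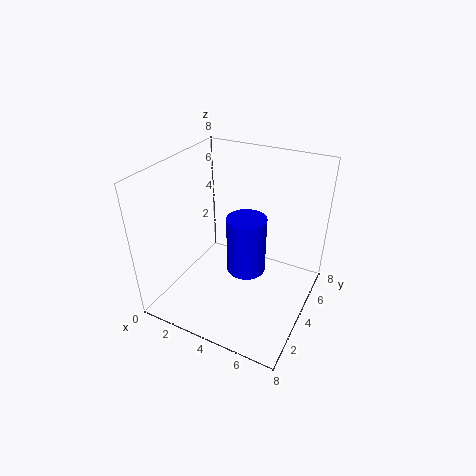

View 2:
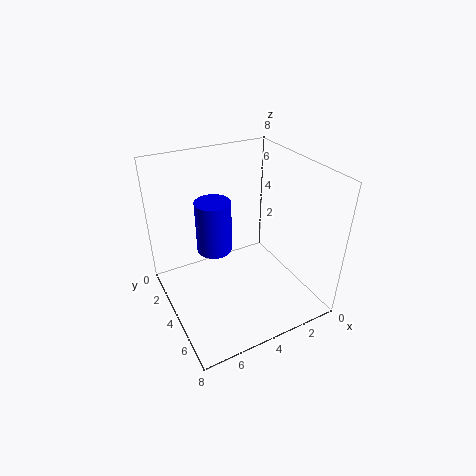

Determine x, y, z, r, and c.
x = 5
y = 3
z = 3
r = 1
c = 'blue'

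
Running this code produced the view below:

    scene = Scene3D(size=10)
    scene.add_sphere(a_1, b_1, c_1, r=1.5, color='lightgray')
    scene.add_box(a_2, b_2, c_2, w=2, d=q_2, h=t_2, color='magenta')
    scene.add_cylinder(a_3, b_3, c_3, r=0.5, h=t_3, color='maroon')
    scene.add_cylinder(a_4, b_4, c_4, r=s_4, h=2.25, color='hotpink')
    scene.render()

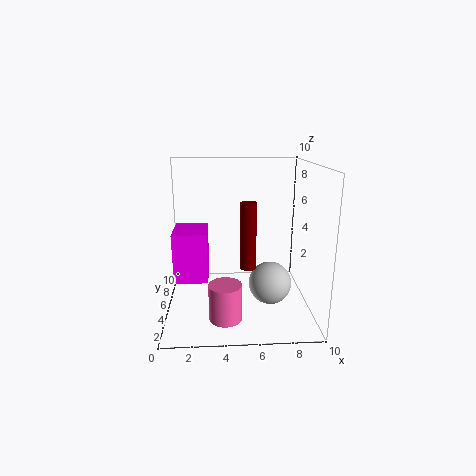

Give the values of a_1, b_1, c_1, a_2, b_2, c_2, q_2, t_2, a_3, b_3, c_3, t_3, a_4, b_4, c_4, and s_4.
a_1 = 7.25; b_1 = 4.5; c_1 = 1.75; a_2 = 1; b_2 = 1.25; c_2 = 3.5; q_2 = 2.5; t_2 = 3; a_3 = 5.5; b_3 = 2.75; c_3 = 3.75; t_3 = 4.25; a_4 = 4; b_4 = 1; c_4 = 1.25; s_4 = 1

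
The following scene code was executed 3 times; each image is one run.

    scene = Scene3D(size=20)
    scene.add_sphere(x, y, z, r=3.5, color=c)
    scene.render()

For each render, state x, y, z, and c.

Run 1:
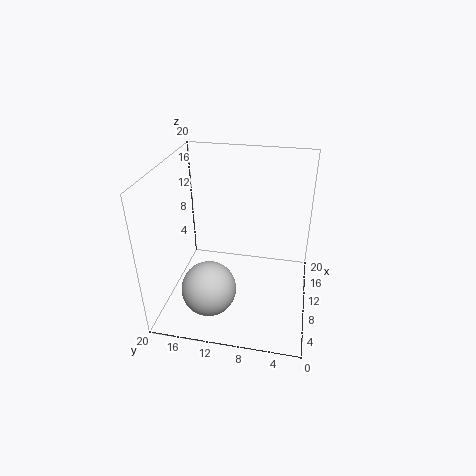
x = 3.5; y = 12.5; z = 6; c = 'lightgray'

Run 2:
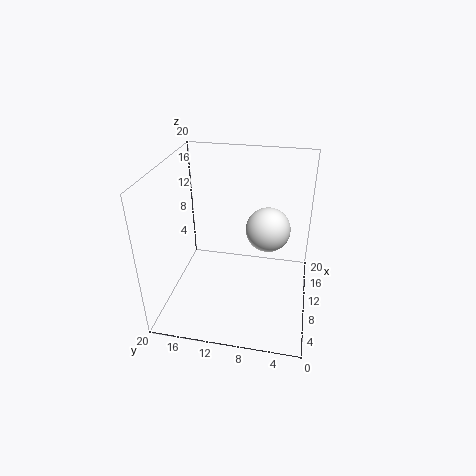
x = 16.5; y = 6.5; z = 8; c = 'white'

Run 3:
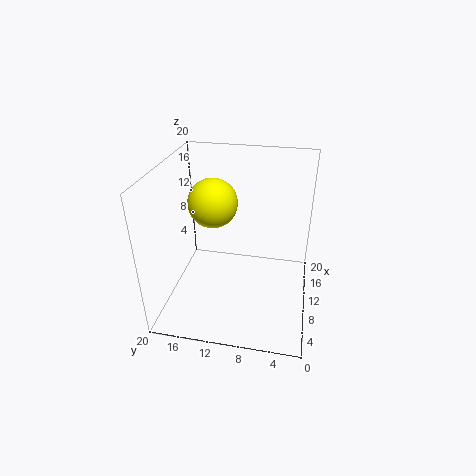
x = 12; y = 14; z = 14; c = 'yellow'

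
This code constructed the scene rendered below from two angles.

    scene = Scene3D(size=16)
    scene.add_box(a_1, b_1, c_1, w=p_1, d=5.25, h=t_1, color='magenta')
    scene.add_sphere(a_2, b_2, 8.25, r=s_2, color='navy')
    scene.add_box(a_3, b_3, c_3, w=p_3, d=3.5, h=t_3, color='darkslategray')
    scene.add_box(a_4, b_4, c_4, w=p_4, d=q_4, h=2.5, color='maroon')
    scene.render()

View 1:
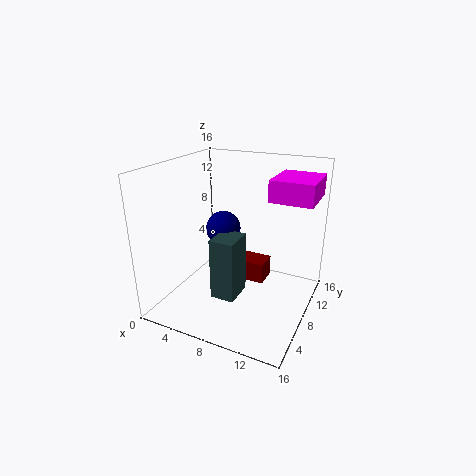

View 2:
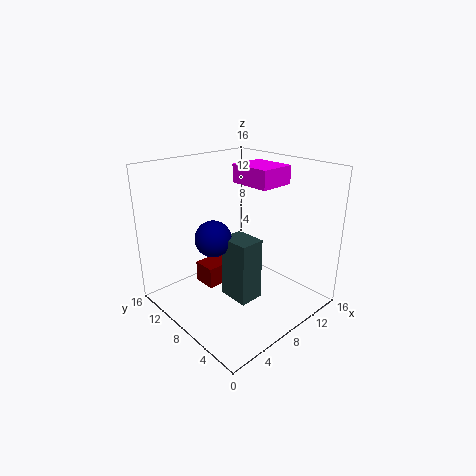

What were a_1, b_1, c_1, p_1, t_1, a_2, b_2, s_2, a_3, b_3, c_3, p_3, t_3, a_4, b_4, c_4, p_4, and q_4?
a_1 = 11.5
b_1 = 7.5
c_1 = 12.75
p_1 = 4.5
t_1 = 2.25
a_2 = 5.5
b_2 = 9.25
s_2 = 2
a_3 = 6
b_3 = 5
c_3 = 1.5
p_3 = 2.75
t_3 = 7
a_4 = 5.5
b_4 = 10
c_4 = 1.5
p_4 = 4.75
q_4 = 2.75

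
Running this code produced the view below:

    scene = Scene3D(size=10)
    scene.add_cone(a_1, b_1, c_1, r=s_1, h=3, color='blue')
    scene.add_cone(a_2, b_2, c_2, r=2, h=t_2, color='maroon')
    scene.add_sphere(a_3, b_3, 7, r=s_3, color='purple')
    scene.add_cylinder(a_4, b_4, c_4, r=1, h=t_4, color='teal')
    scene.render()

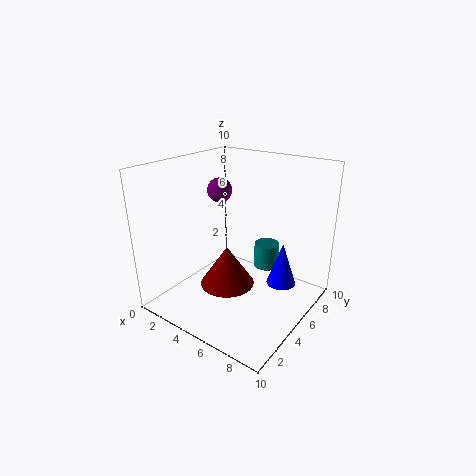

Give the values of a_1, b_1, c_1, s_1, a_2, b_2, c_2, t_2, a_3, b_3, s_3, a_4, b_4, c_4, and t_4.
a_1 = 8
b_1 = 6
c_1 = 2
s_1 = 1
a_2 = 4
b_2 = 5
c_2 = 1
t_2 = 3
a_3 = 1
b_3 = 8
s_3 = 1
a_4 = 5
b_4 = 9
c_4 = 1
t_4 = 2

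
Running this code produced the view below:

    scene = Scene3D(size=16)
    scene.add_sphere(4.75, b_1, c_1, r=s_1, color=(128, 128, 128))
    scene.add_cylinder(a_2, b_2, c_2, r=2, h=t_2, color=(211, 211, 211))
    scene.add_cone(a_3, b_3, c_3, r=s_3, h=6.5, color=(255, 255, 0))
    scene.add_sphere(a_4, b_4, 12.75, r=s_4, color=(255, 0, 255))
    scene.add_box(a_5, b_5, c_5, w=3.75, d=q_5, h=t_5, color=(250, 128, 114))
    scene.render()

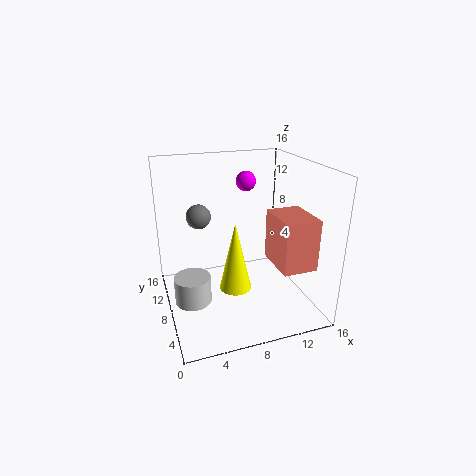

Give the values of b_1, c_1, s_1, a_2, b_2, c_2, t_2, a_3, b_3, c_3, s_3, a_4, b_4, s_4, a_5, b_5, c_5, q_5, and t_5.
b_1 = 13.25; c_1 = 9; s_1 = 1.5; a_2 = 2.5; b_2 = 7.25; c_2 = 1.5; t_2 = 3; a_3 = 5.75; b_3 = 2.25; c_3 = 5.75; s_3 = 1.5; a_4 = 11; b_4 = 13.75; s_4 = 1.25; a_5 = 11; b_5 = 2.25; c_5 = 5.75; q_5 = 5; t_5 = 5.5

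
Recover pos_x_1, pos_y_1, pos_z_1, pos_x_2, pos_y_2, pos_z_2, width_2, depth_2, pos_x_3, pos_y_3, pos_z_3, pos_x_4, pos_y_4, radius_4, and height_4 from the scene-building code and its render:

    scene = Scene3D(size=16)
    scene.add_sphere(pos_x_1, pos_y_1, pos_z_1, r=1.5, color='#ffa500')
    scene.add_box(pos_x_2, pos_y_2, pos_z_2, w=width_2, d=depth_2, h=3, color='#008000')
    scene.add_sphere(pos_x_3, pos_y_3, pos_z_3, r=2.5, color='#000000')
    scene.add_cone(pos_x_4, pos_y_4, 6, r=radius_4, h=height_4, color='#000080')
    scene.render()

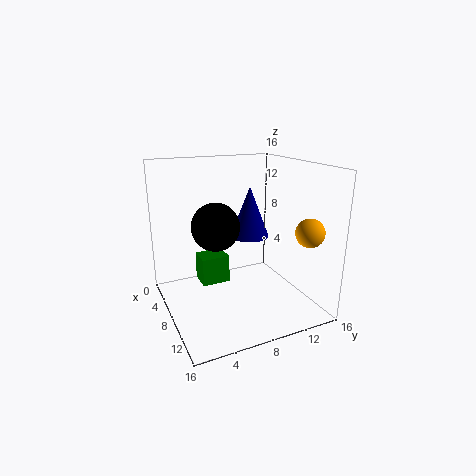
pos_x_1 = 13.5; pos_y_1 = 13.5; pos_z_1 = 9.5; pos_x_2 = 6.5; pos_y_2 = 3.5; pos_z_2 = 3.5; width_2 = 2.5; depth_2 = 3; pos_x_3 = 9; pos_y_3 = 5; pos_z_3 = 10; pos_x_4 = 3; pos_y_4 = 12; radius_4 = 2.5; height_4 = 6.5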